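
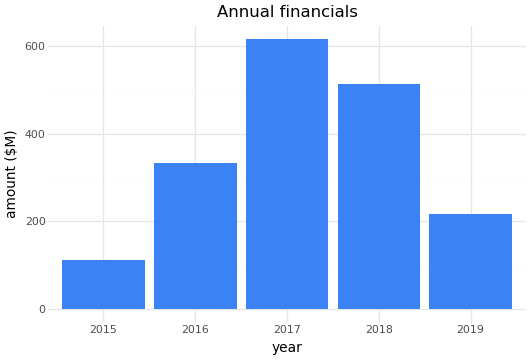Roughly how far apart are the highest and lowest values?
Max 2017 ≈ 600, min 2015 ≈ 100; range ≈ 500.

≈ 500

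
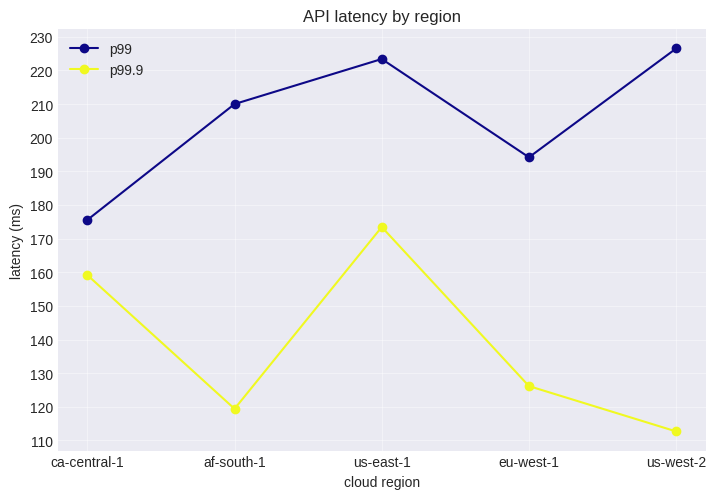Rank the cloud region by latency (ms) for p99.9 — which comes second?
ca-central-1

Top 3 for p99.9: us-east-1 ≈ 170, ca-central-1 ≈ 160, eu-west-1 ≈ 130.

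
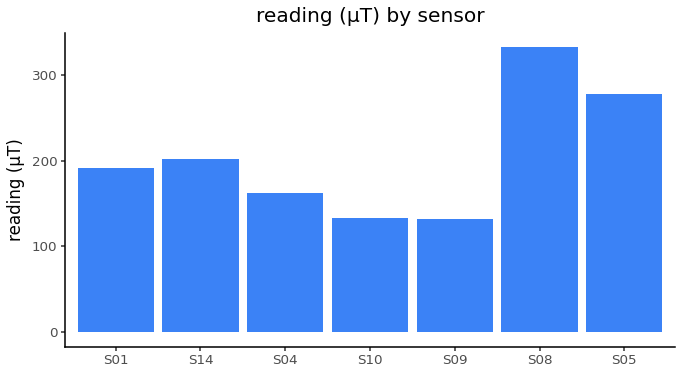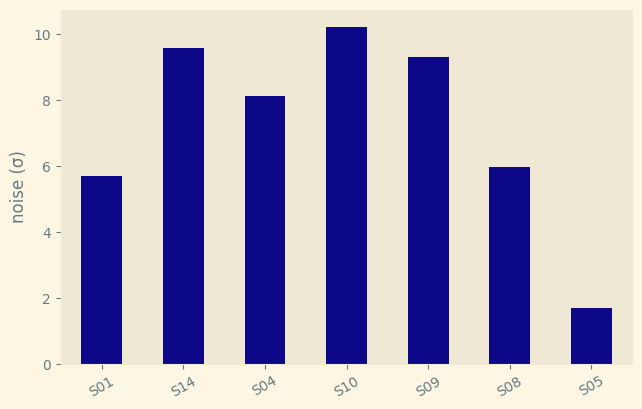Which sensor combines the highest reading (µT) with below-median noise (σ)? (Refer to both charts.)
Chart 2 median noise (σ) ≈ 8; below-median sensors: S01, S08, S05. Among those, S08 has the highest reading (µT) (≈ 350).

S08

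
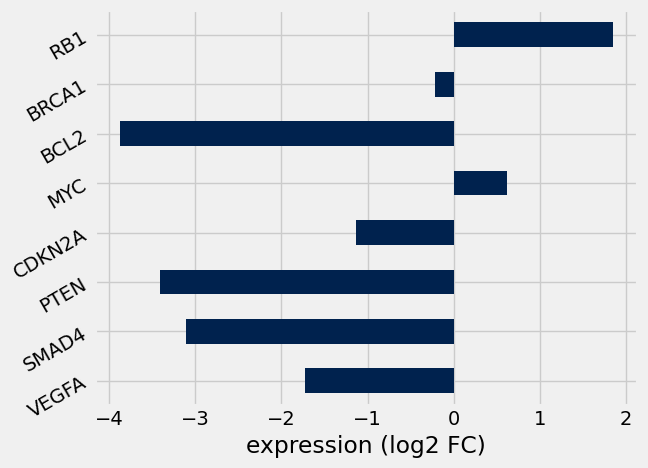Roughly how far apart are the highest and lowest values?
Max RB1 ≈ 2.0, min BCL2 ≈ -4.0; range ≈ 6.0.

≈ 6.0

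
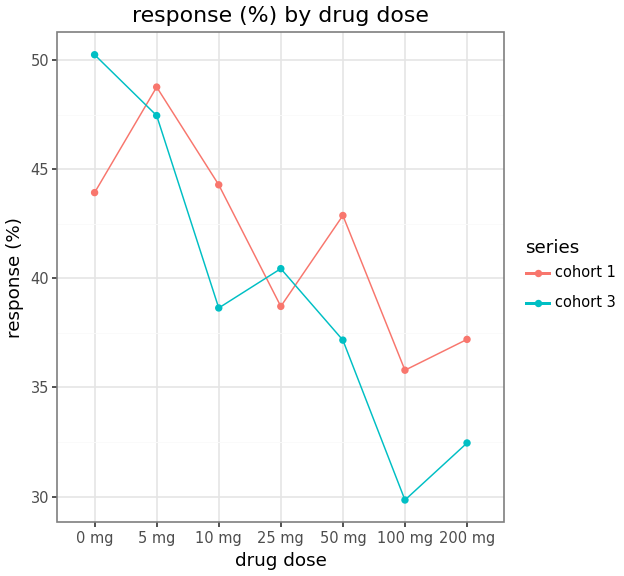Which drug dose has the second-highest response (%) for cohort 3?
5 mg

Top 3 for cohort 3: 0 mg ≈ 50, 5 mg ≈ 48, 25 mg ≈ 40.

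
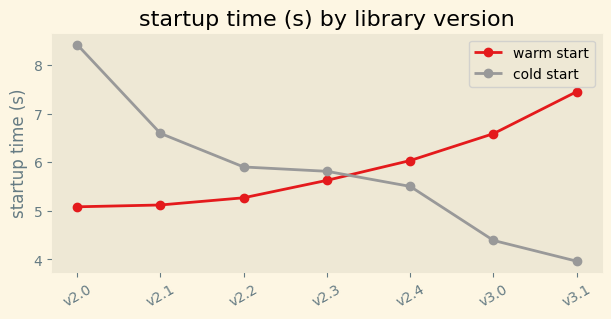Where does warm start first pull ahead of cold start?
v2.3: warm start ≈ 5.5 vs cold start ≈ 6.0 (not yet); v2.4: warm start ≈ 6.0 vs cold start ≈ 5.5 (first crossover).

v2.4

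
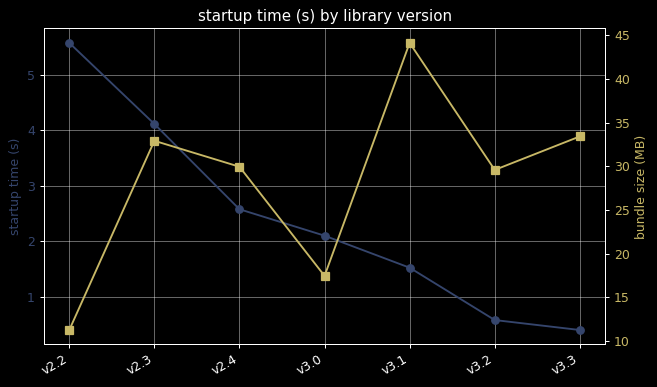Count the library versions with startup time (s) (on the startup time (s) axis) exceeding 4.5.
1

Above 4.5: v2.2.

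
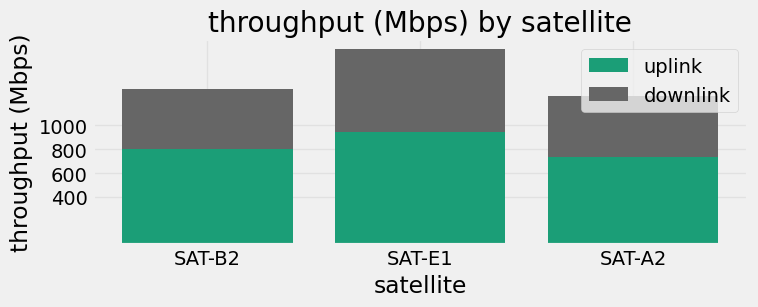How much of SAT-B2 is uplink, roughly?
uplink top ≈ 800, bottom ≈ 0; segment ≈ 800.

≈ 800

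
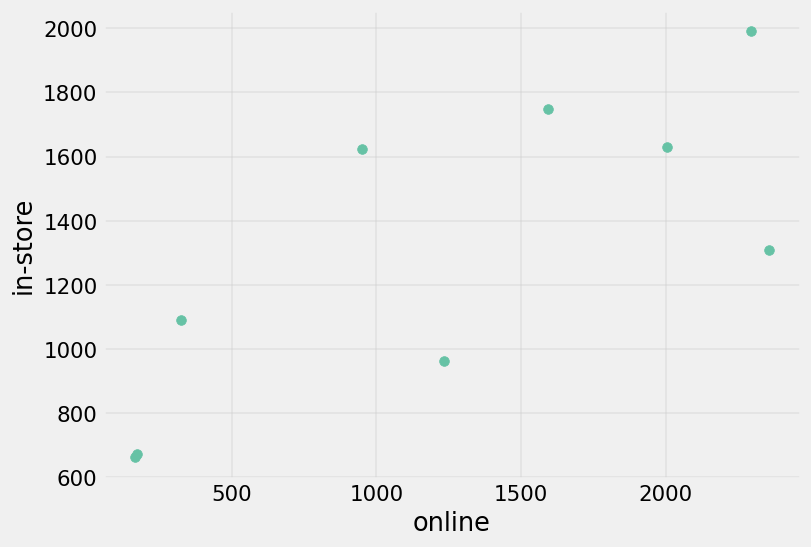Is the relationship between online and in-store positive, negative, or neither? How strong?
Points are positively correlated; strong (|r| ≈ 0.8).

positive, strong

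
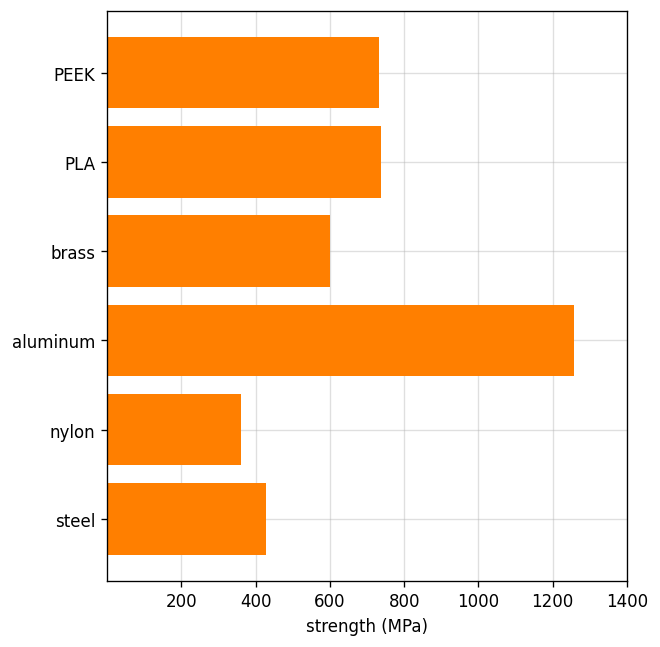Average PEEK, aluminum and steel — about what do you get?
(800 + 1200 + 400) / 3 ≈ 800.

≈ 800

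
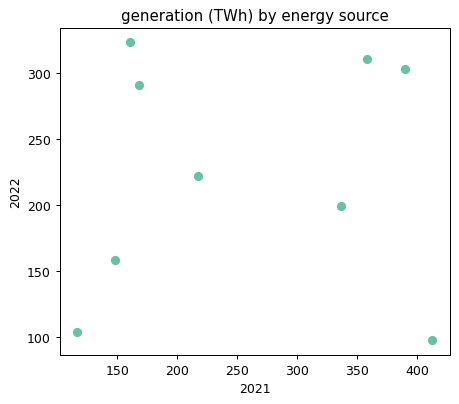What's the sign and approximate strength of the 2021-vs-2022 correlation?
no clear correlation

Points are roughly uncorrelated; weak (|r| ≈ 0.1).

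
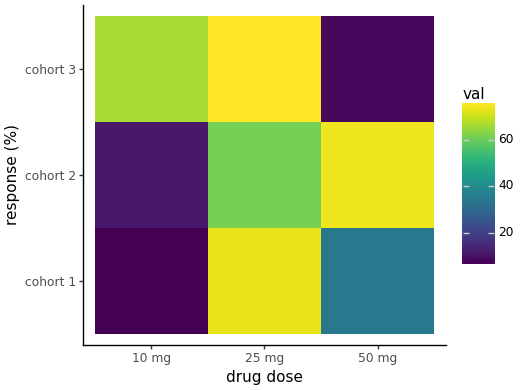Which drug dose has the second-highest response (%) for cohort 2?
25 mg

Top 3 for cohort 2: 50 mg ≈ 70, 25 mg ≈ 60, 10 mg ≈ 10.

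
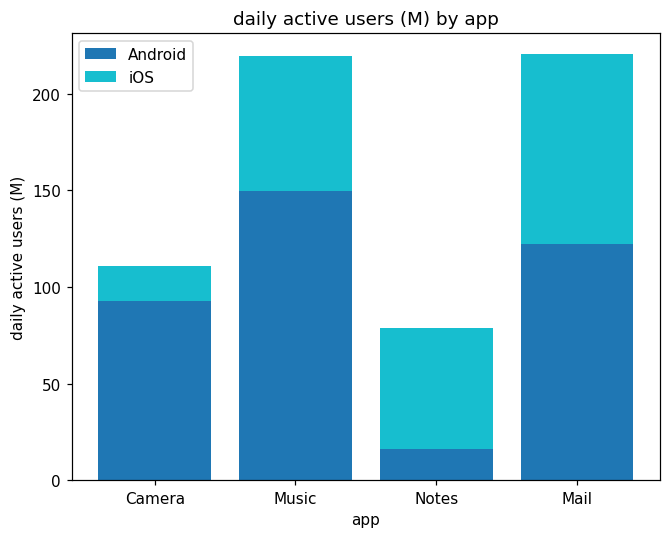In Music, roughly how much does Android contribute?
≈ 140

Android top ≈ 140, bottom ≈ 0; segment ≈ 140.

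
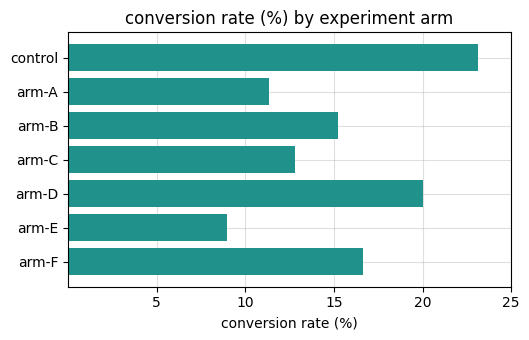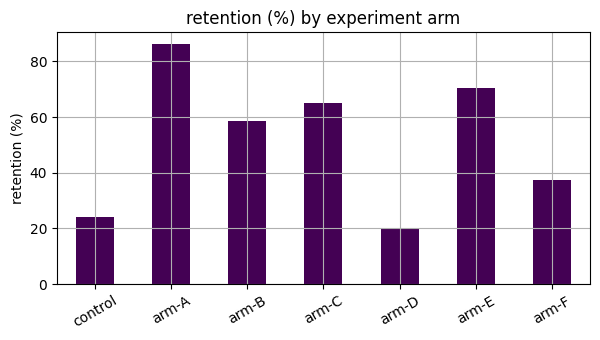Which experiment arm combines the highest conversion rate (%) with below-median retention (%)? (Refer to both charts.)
control

Chart 2 median retention (%) ≈ 60; below-median experiment arms: control, arm-D, arm-F. Among those, control has the highest conversion rate (%) (≈ 25).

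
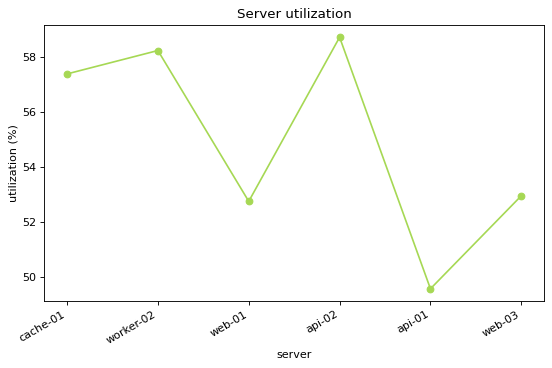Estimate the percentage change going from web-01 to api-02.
web-01 ≈ 53, api-02 ≈ 59; (59 − 53) / 53 ≈ +11.3%.

≈ +11.3%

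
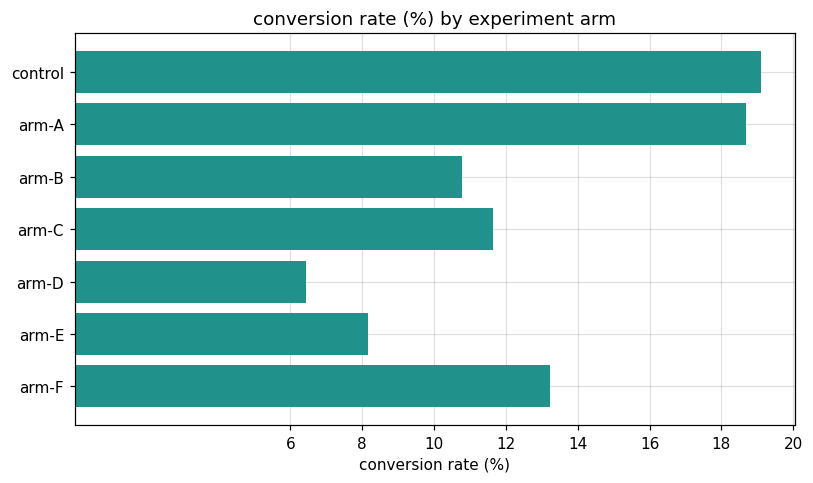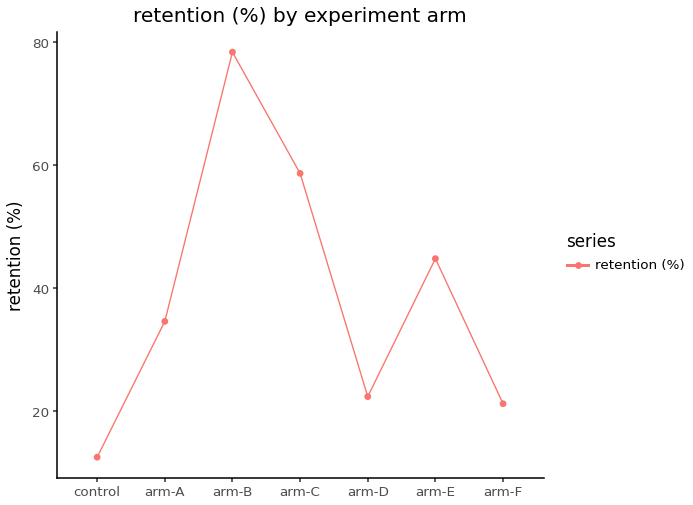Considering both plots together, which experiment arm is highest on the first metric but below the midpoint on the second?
control

Chart 2 median retention (%) ≈ 30; below-median experiment arms: control, arm-D, arm-F. Among those, control has the highest conversion rate (%) (≈ 20).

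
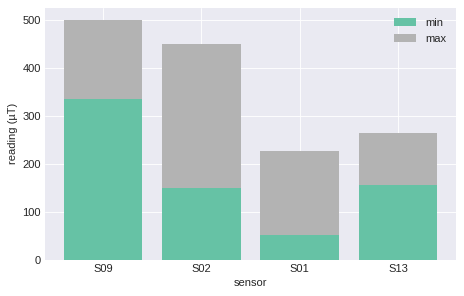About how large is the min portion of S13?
min top ≈ 150, bottom ≈ 0; segment ≈ 150.

≈ 150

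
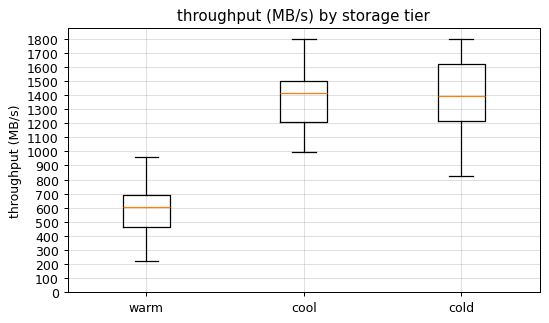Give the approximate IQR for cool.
≈ 300

Q3 ≈ 1500, Q1 ≈ 1200; IQR ≈ 300.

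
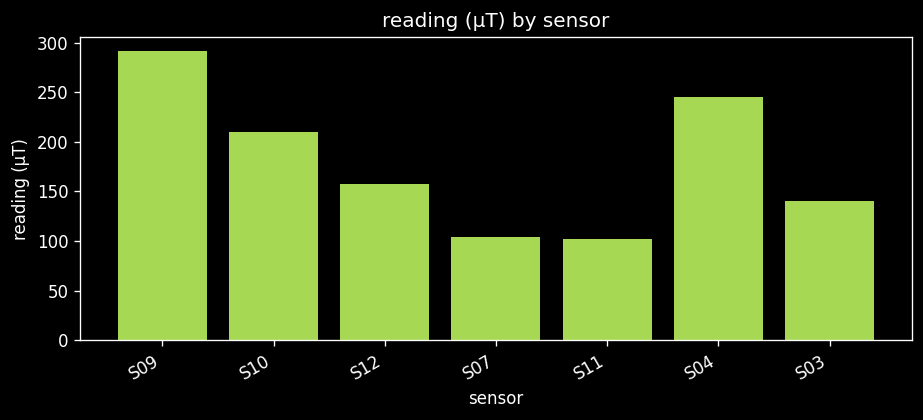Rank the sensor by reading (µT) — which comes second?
Top 3: S09 ≈ 300, S04 ≈ 250, S10 ≈ 200.

S04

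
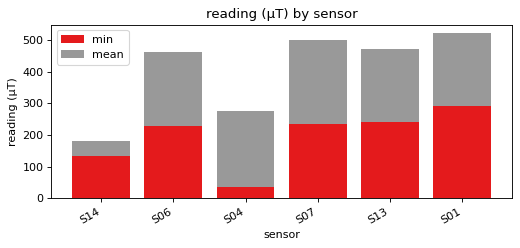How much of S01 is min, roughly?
≈ 300

min top ≈ 300, bottom ≈ 0; segment ≈ 300.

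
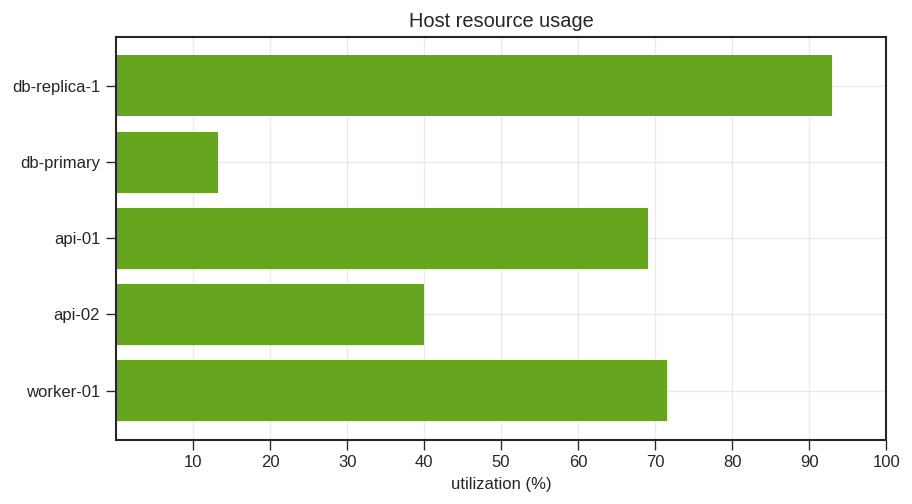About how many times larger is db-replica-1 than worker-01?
db-replica-1 ≈ 90, worker-01 ≈ 70; 90/70 ≈ 1.29.

≈ 1.29×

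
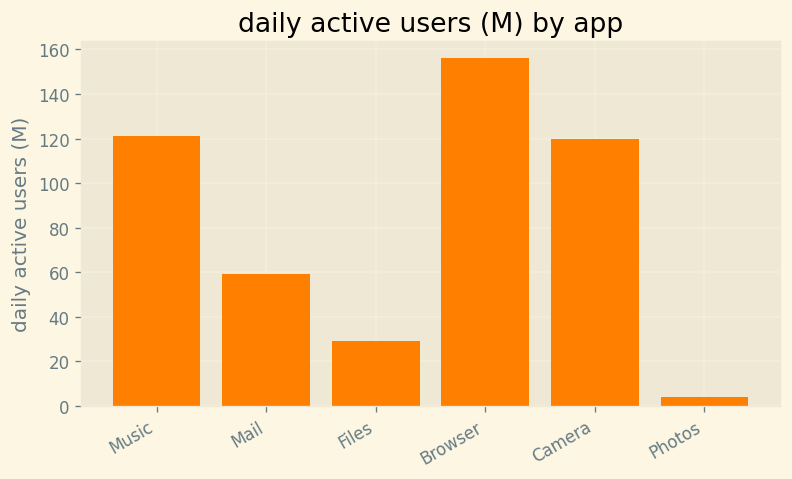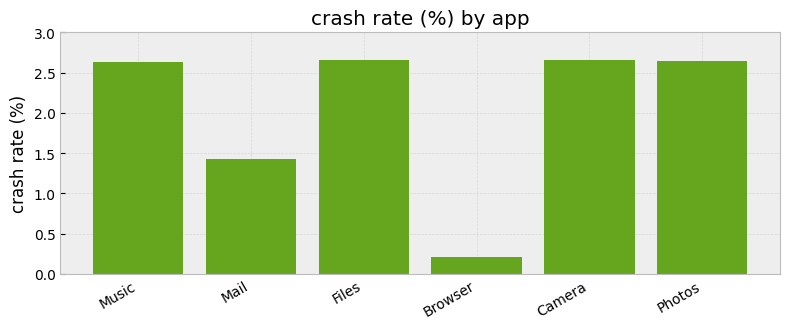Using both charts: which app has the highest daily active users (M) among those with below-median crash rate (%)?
Browser

Chart 2 median crash rate (%) ≈ 2.5; below-median apps: Music, Mail, Browser. Among those, Browser has the highest daily active users (M) (≈ 160).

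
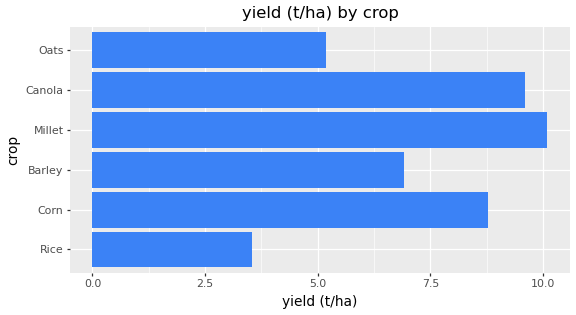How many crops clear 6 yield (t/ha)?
Above 6: Corn, Barley, Millet, Canola.

4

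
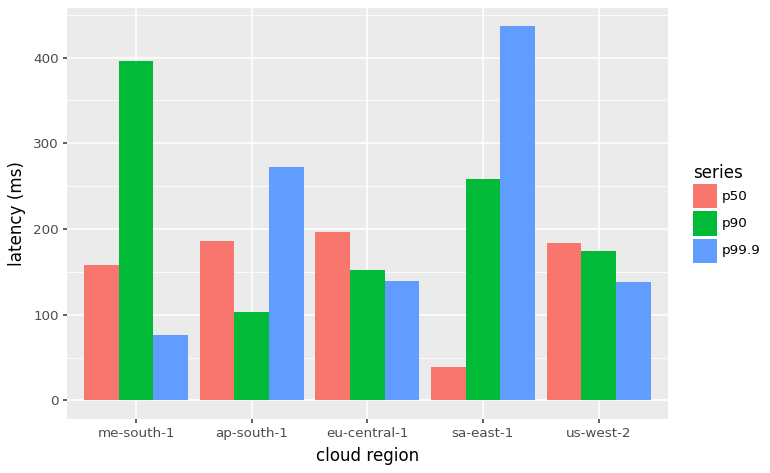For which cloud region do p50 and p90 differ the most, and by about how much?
me-south-1, ≈ 250 ms

me-south-1: p50 ≈ 150, p90 ≈ 400 → gap ≈ 250. Next-largest (sa-east-1) is only ≈ 200.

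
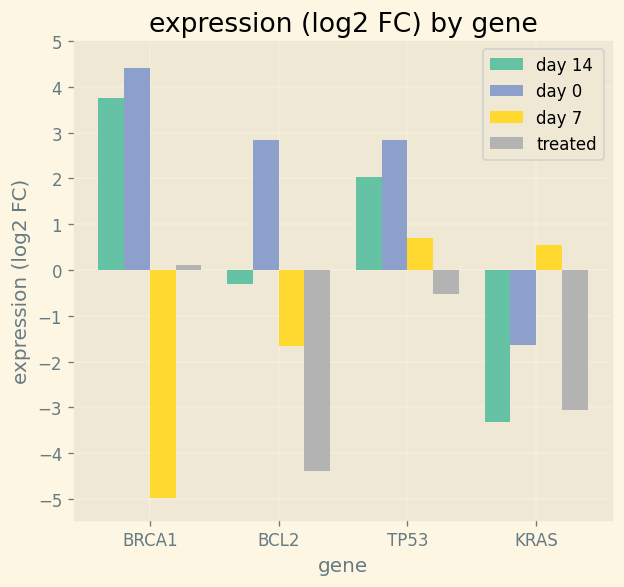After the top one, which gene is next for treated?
TP53

Top 3 for treated: BRCA1 ≈ 0, TP53 ≈ -1, KRAS ≈ -3.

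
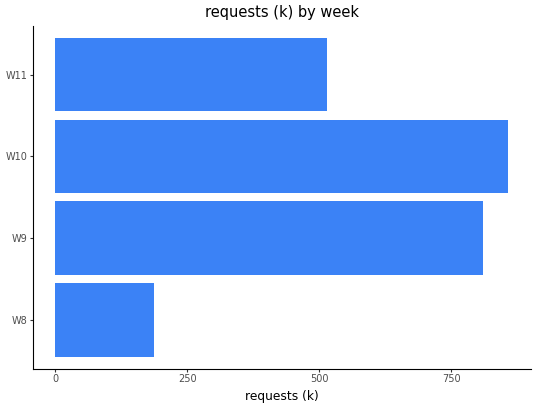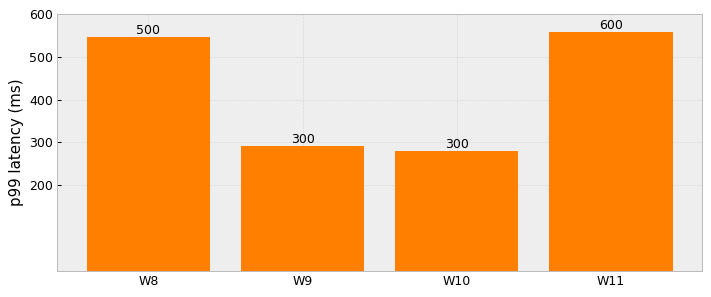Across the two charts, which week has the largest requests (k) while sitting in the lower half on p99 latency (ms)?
W10

Chart 2 median p99 latency (ms) ≈ 400; below-median weeks: W9, W10. Among those, W10 has the highest requests (k) (≈ 900).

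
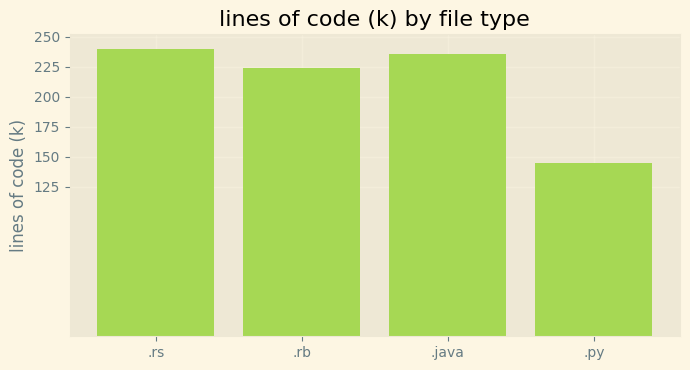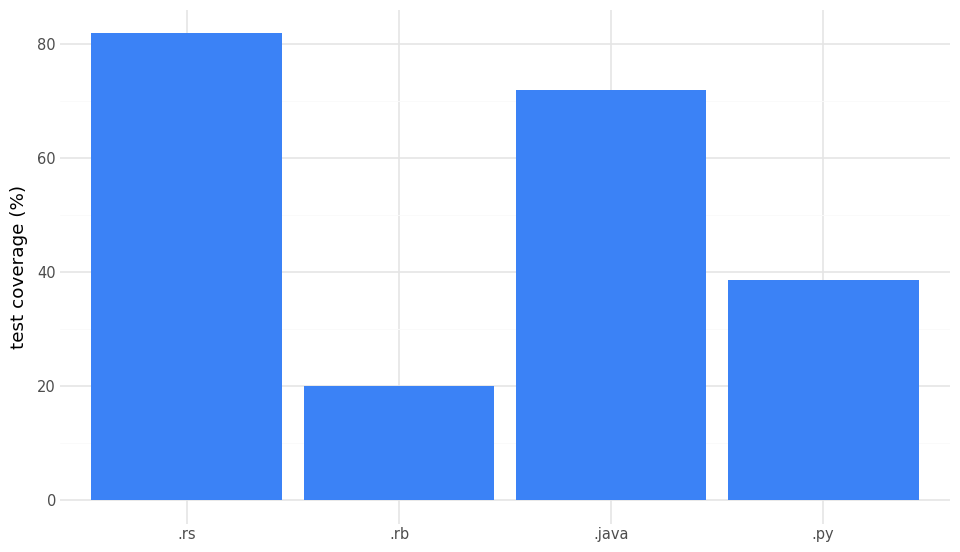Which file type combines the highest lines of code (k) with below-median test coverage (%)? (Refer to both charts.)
Chart 2 median test coverage (%) ≈ 60; below-median file types: .rb, .py. Among those, .rb has the highest lines of code (k) (≈ 225).

.rb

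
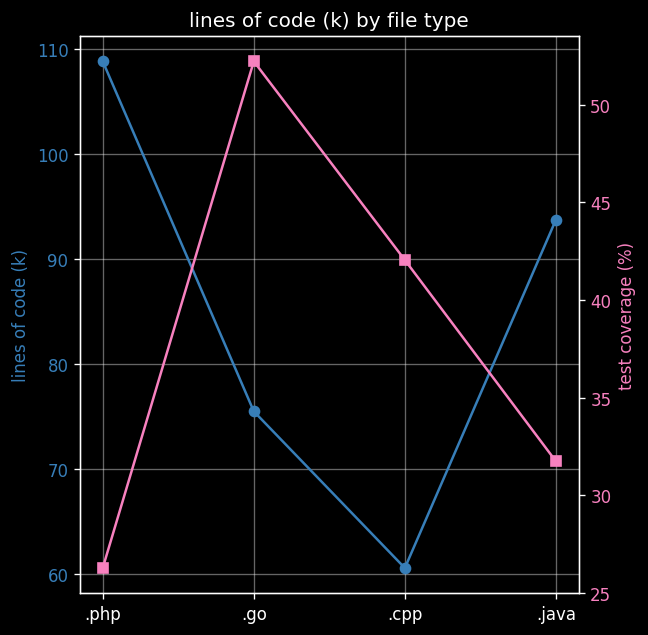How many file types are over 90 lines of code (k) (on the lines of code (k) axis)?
Above 90: .php, .java.

2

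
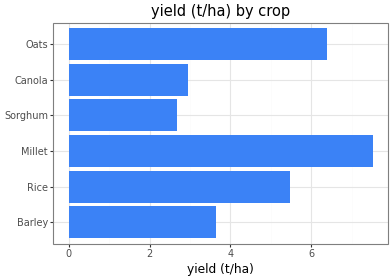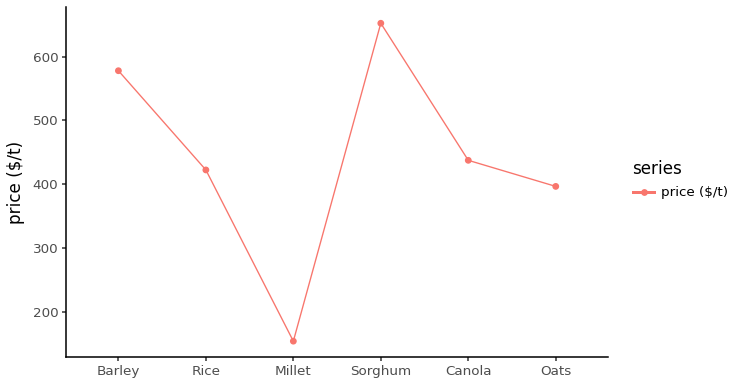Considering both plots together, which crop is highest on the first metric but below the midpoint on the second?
Millet

Chart 2 median price ($/t) ≈ 400; below-median crops: Rice, Millet, Oats. Among those, Millet has the highest yield (t/ha) (≈ 8).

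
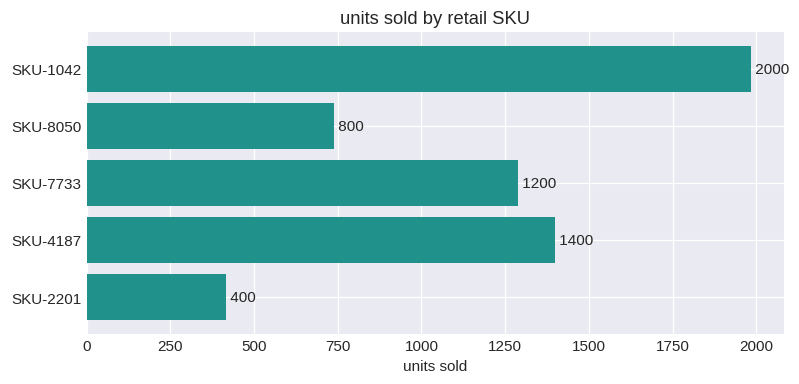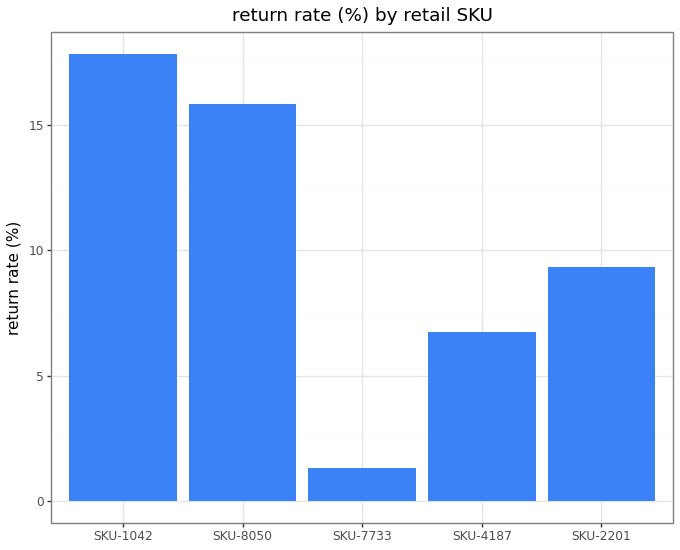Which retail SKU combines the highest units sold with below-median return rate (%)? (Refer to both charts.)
SKU-4187

Chart 2 median return rate (%) ≈ 10; below-median retail SKUs: SKU-7733, SKU-4187. Among those, SKU-4187 has the highest units sold (≈ 1400).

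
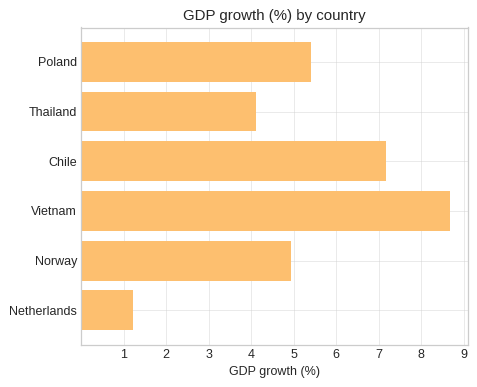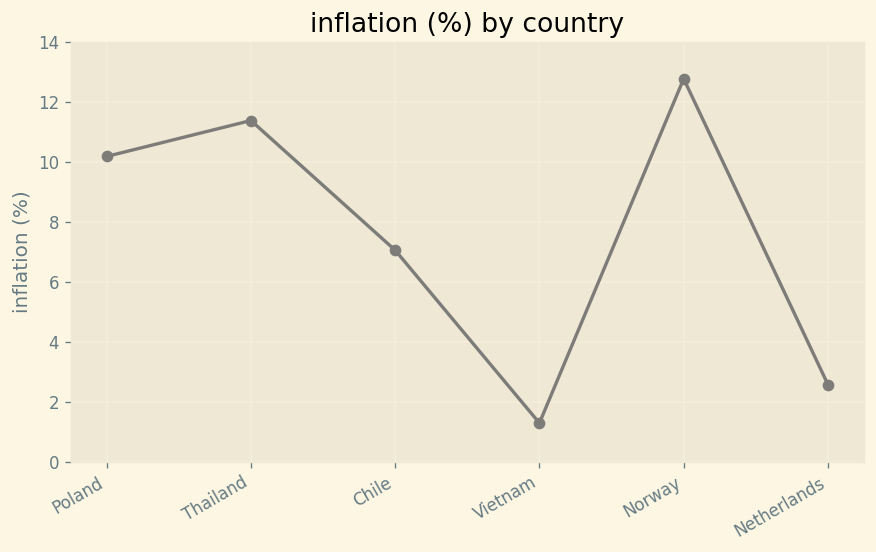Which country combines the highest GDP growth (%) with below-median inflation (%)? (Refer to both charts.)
Chart 2 median inflation (%) ≈ 8; below-median countries: Chile, Vietnam, Netherlands. Among those, Vietnam has the highest GDP growth (%) (≈ 9).

Vietnam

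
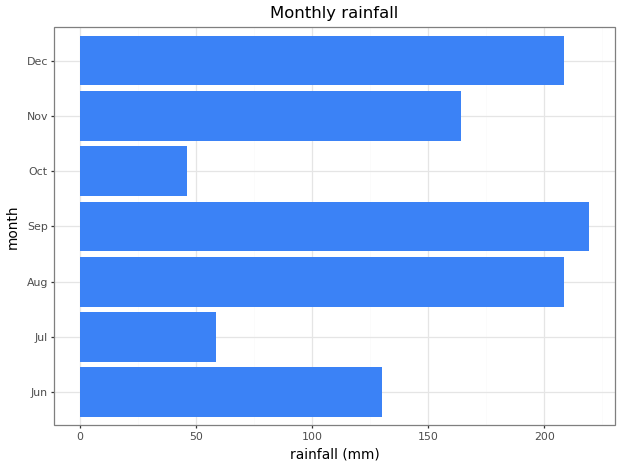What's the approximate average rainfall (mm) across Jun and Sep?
(140 + 220) / 2 ≈ 180.

≈ 180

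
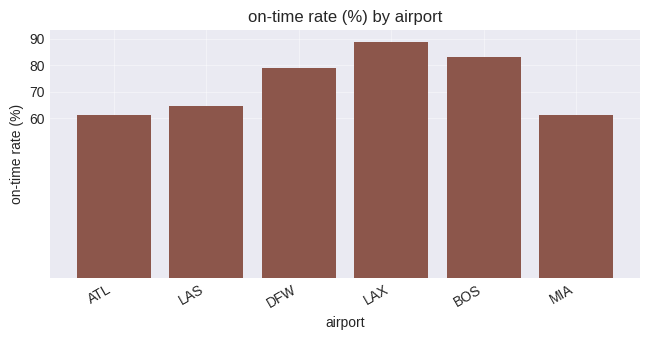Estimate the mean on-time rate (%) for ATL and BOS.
(60 + 80) / 2 ≈ 70.

≈ 70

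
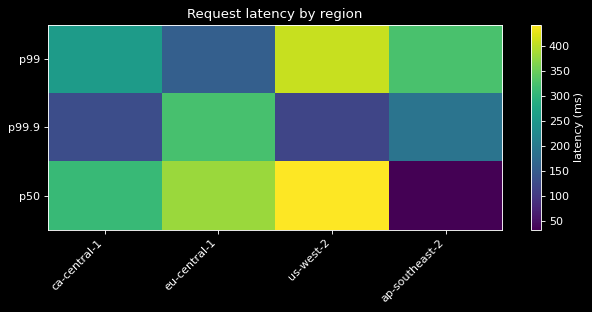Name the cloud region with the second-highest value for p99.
ap-southeast-2

Top 3 for p99: us-west-2 ≈ 400, ap-southeast-2 ≈ 300, ca-central-1 ≈ 250.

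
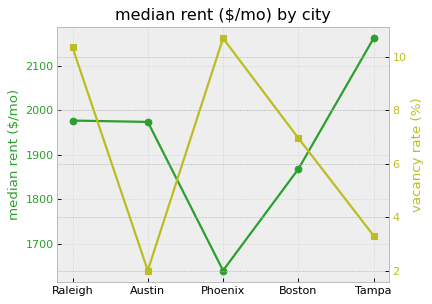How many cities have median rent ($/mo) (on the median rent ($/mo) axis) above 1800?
Above 1800: Raleigh, Austin, Boston, Tampa.

4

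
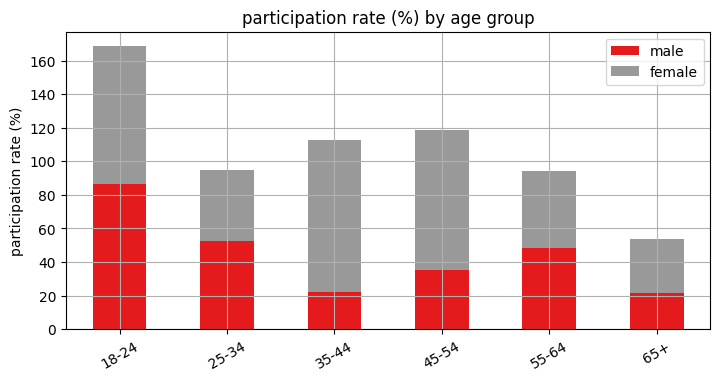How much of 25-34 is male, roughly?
≈ 60

male top ≈ 60, bottom ≈ 0; segment ≈ 60.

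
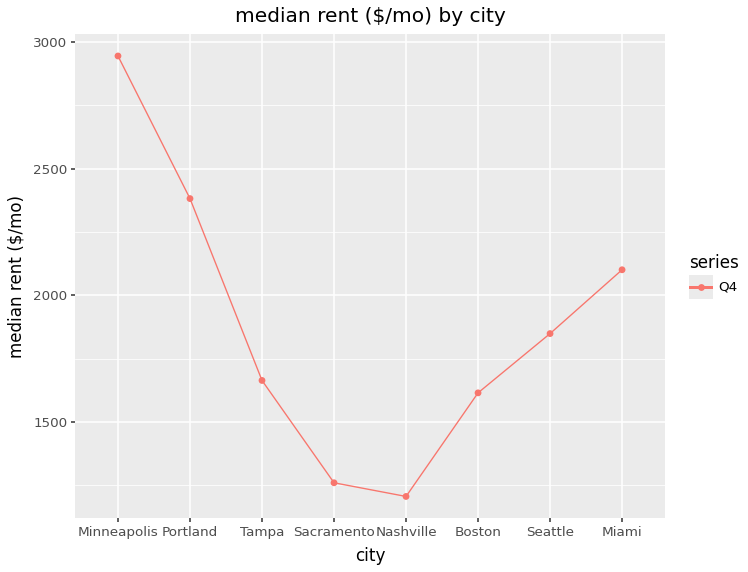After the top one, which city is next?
Top 3: Minneapolis ≈ 3000, Portland ≈ 2400, Miami ≈ 2200.

Portland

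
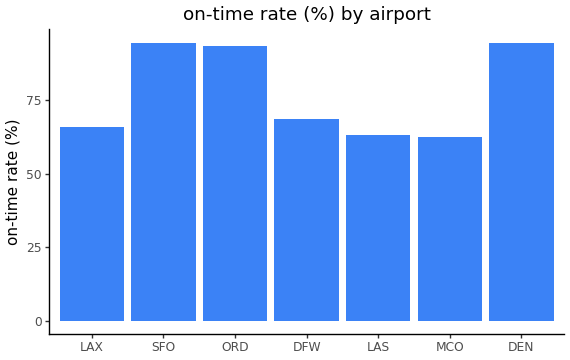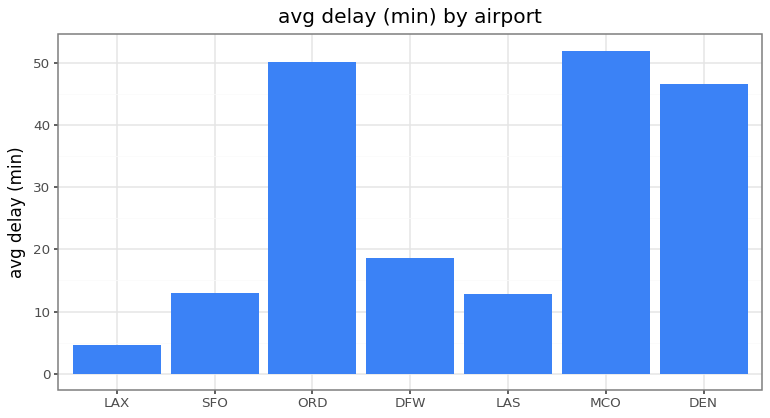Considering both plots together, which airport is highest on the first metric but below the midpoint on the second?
Chart 2 median avg delay (min) ≈ 20; below-median airports: LAX, SFO, LAS. Among those, SFO has the highest on-time rate (%) (≈ 90).

SFO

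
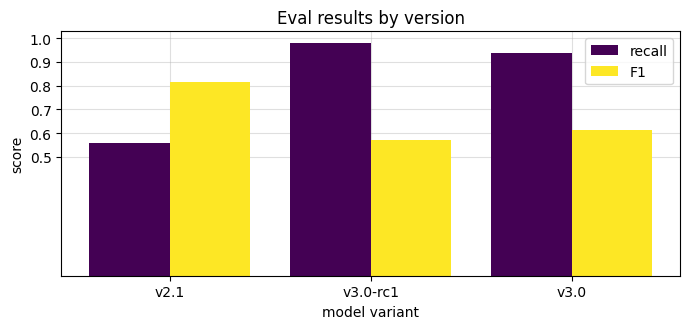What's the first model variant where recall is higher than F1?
v2.1: recall ≈ 0.6 vs F1 ≈ 0.8 (not yet); v3.0-rc1: recall ≈ 1.0 vs F1 ≈ 0.6 (first crossover).

v3.0-rc1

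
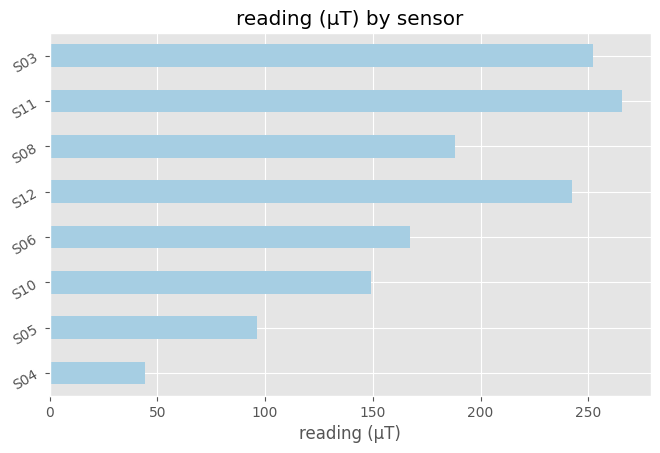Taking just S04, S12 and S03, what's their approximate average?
(50 + 250 + 250) / 3 ≈ 183.

≈ 183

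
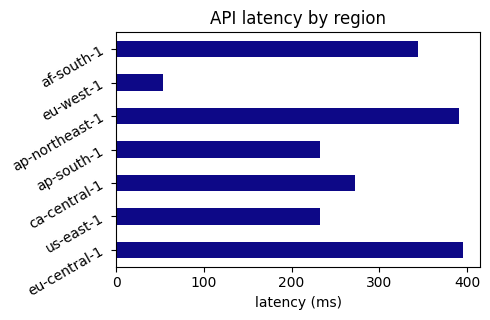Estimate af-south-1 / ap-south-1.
af-south-1 ≈ 350, ap-south-1 ≈ 250; 350/250 ≈ 1.4.

≈ 1.4×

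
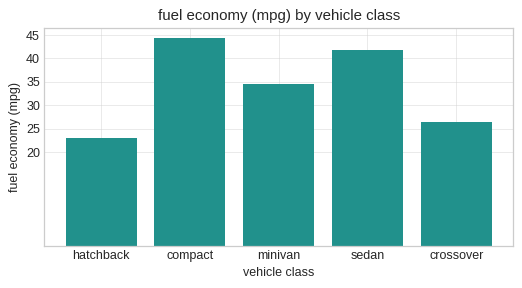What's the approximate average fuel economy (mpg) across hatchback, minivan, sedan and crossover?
(25 + 35 + 40 + 25) / 4 ≈ 31.

≈ 31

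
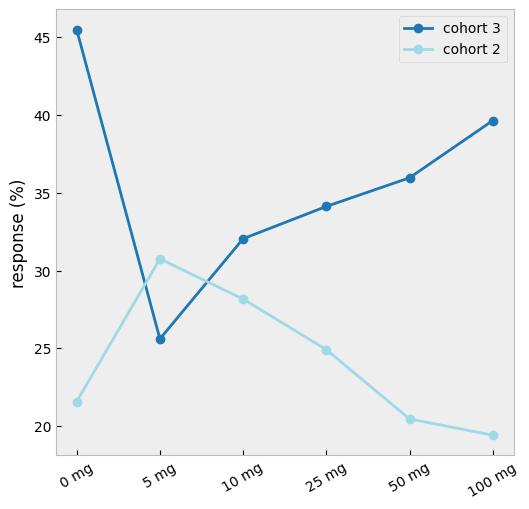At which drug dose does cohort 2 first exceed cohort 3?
5 mg

0 mg: cohort 2 ≈ 20 vs cohort 3 ≈ 45 (not yet); 5 mg: cohort 2 ≈ 30 vs cohort 3 ≈ 25 (first crossover).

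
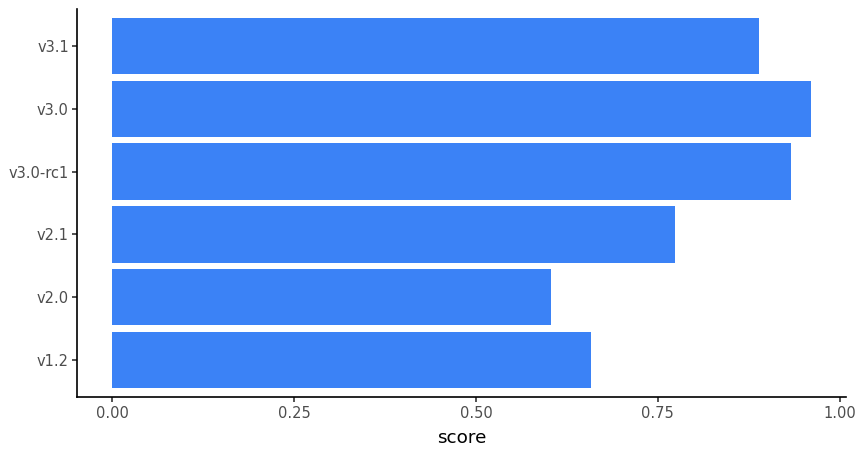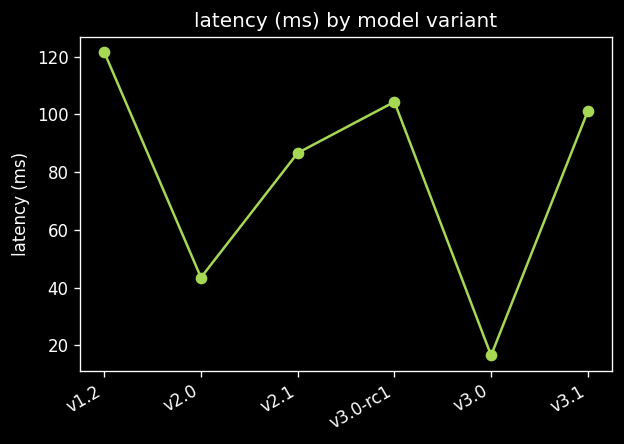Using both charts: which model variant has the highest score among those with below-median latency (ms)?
v3.0

Chart 2 median latency (ms) ≈ 100; below-median model variants: v2.0, v2.1, v3.0. Among those, v3.0 has the highest score (≈ 1).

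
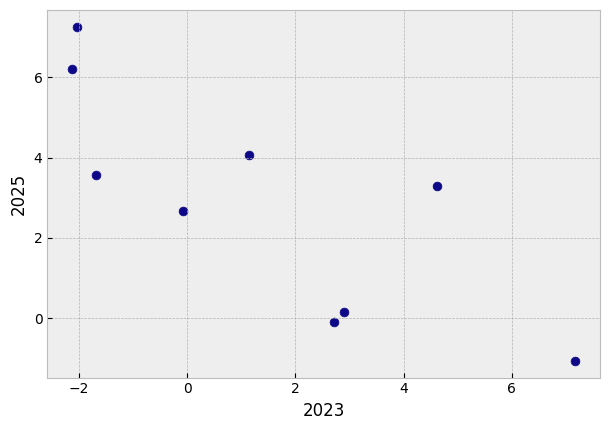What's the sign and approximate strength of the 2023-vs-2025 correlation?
Points are negatively correlated; strong (|r| ≈ 0.8).

negative, strong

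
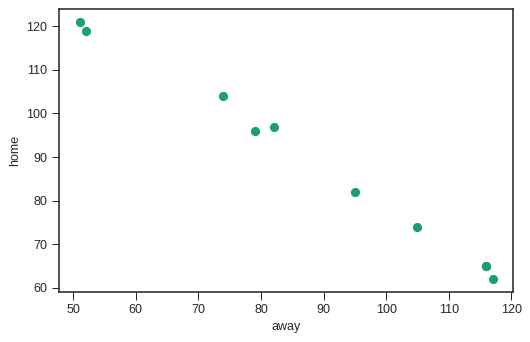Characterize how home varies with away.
Points are negatively correlated; strong (|r| ≈ 1.0).

negative, strong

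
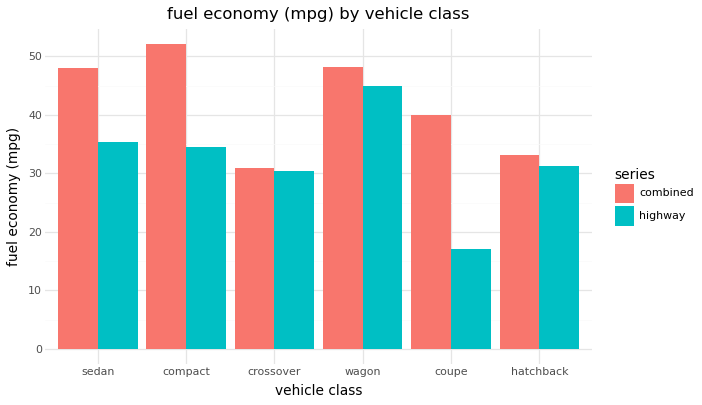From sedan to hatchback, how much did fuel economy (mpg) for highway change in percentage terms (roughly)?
sedan ≈ 35, hatchback ≈ 30; (30 − 35) / 35 ≈ -14.3%.

≈ -14.3%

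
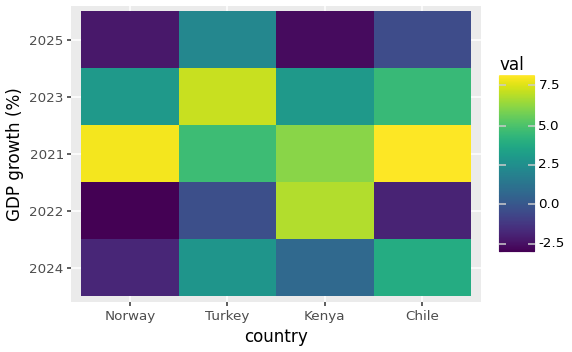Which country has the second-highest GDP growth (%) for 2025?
Top 3 for 2025: Turkey ≈ 2, Chile ≈ 0, Norway ≈ -2.

Chile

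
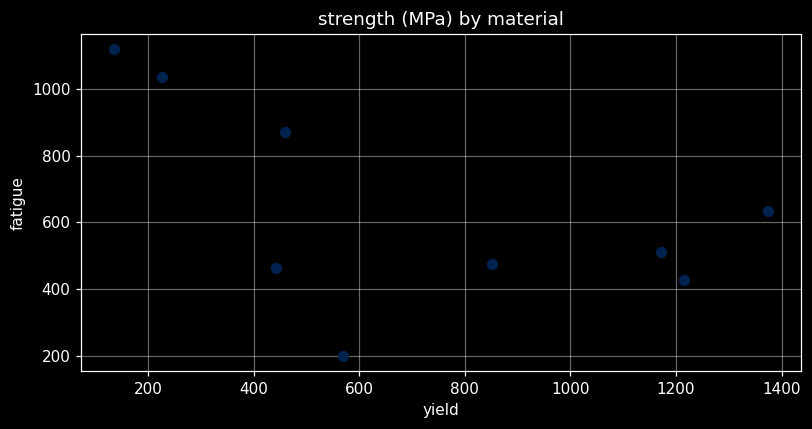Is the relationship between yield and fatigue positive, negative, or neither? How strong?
Points are negatively correlated; moderate (|r| ≈ 0.5).

negative, moderate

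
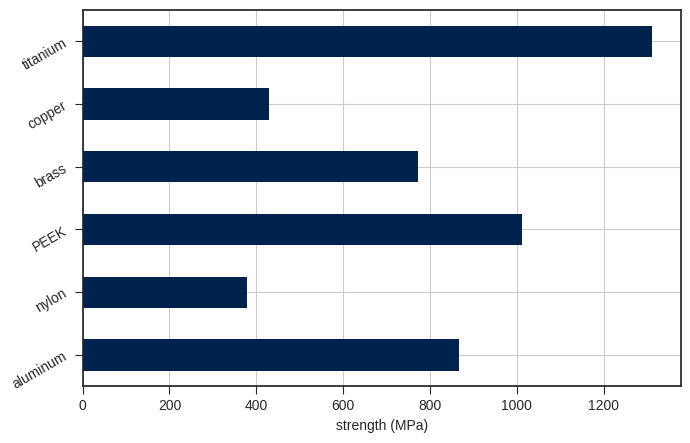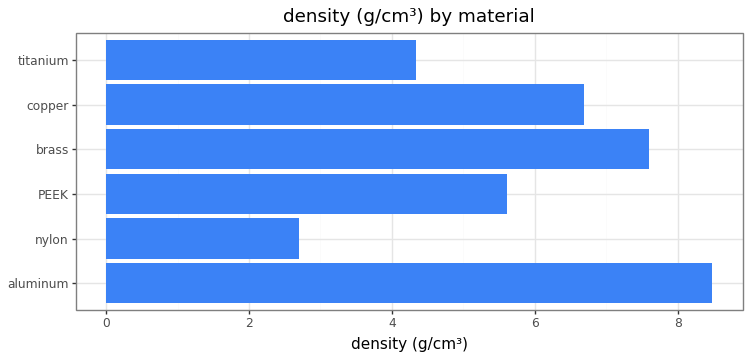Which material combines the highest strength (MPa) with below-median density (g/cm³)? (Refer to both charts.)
titanium

Chart 2 median density (g/cm³) ≈ 6; below-median materials: nylon, PEEK, titanium. Among those, titanium has the highest strength (MPa) (≈ 1400).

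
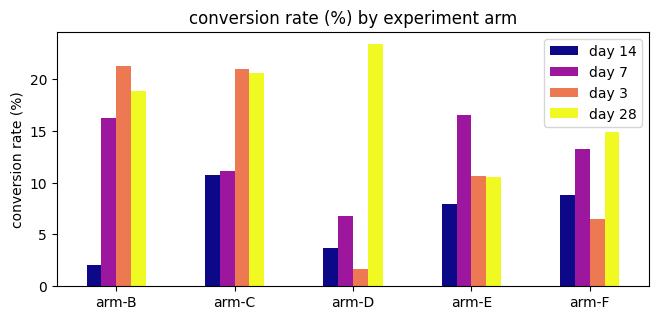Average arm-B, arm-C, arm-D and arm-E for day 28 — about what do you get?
(18 + 20 + 24 + 10) / 4 ≈ 18.

≈ 18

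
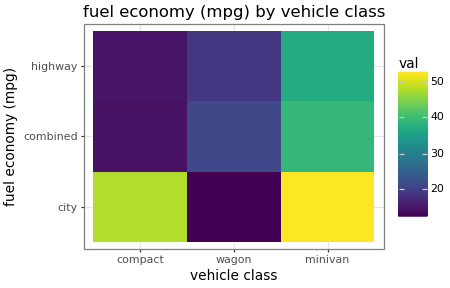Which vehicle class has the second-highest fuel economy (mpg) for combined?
wagon

Top 3 for combined: minivan ≈ 40, wagon ≈ 20, compact ≈ 15.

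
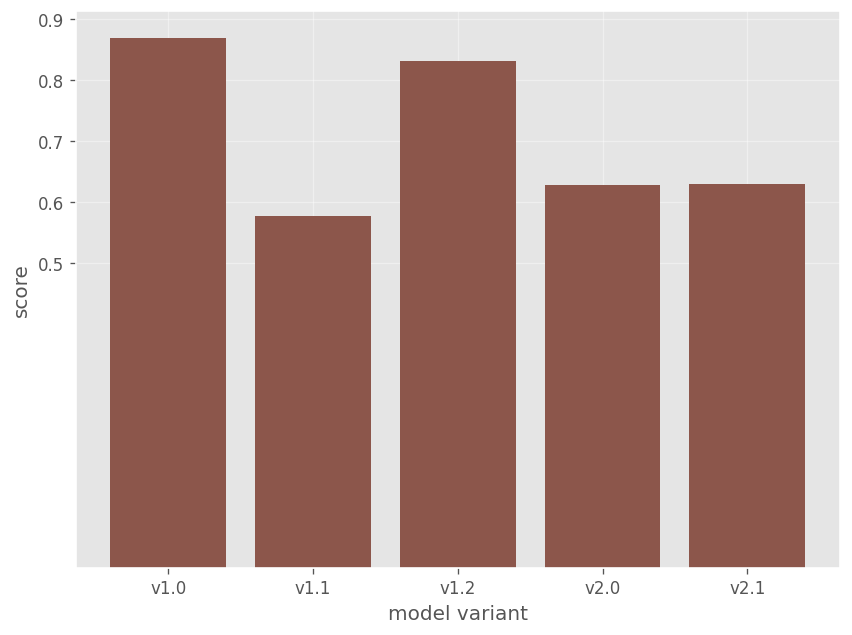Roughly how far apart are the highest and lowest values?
Max v1.0 ≈ 0.9, min v1.1 ≈ 0.6; range ≈ 0.3.

≈ 0.3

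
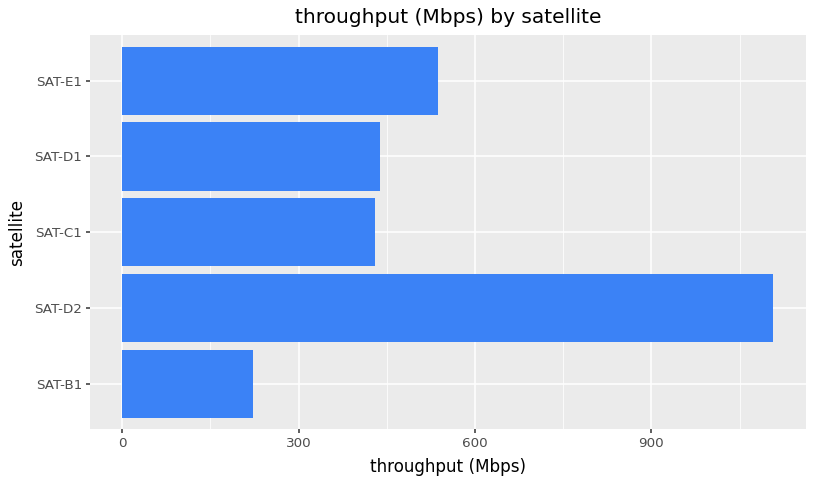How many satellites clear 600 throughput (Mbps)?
Above 600: SAT-D2.

1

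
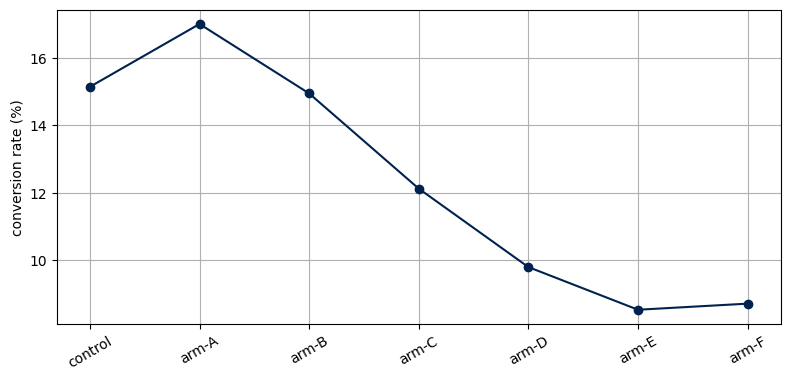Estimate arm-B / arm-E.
≈ 1.67×

arm-B ≈ 15, arm-E ≈ 9; 15/9 ≈ 1.67.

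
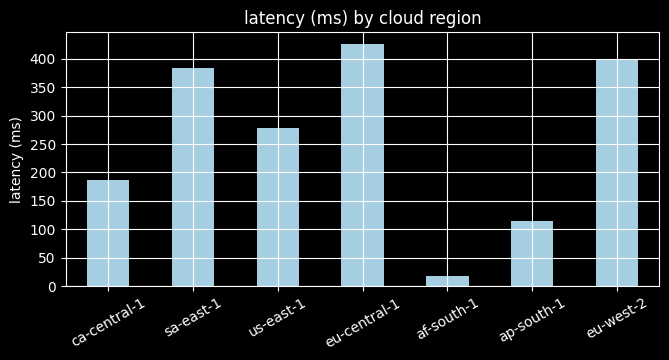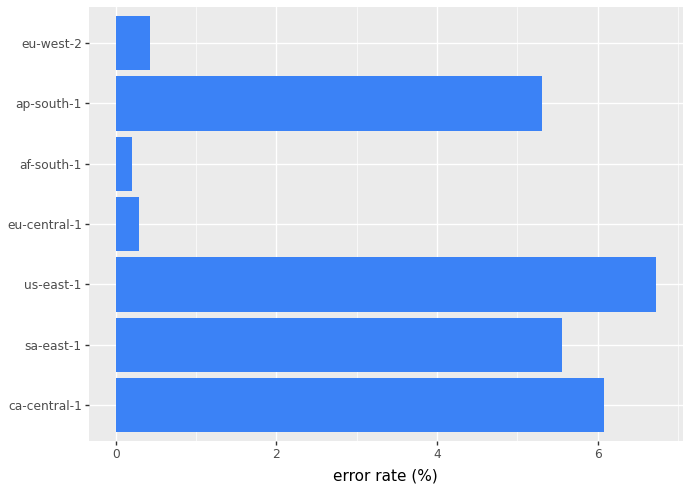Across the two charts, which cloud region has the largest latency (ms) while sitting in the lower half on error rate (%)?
eu-central-1

Chart 2 median error rate (%) ≈ 5; below-median cloud regions: eu-central-1, af-south-1, eu-west-2. Among those, eu-central-1 has the highest latency (ms) (≈ 450).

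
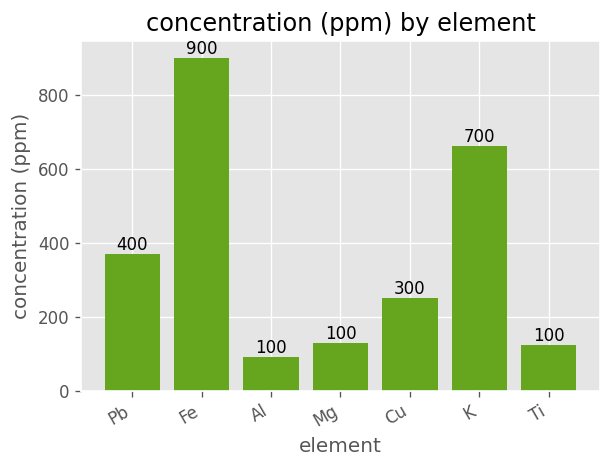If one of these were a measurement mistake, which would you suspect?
Fe

Fe ≈ 900; the rest sit between ≈ 100 and ≈ 700.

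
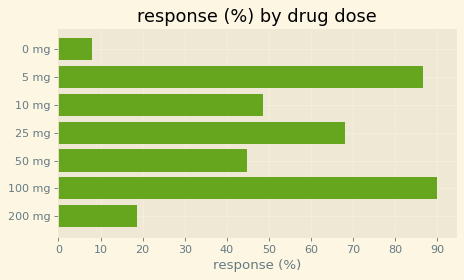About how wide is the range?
Max 100 mg ≈ 90, min 0 mg ≈ 10; range ≈ 80.

≈ 80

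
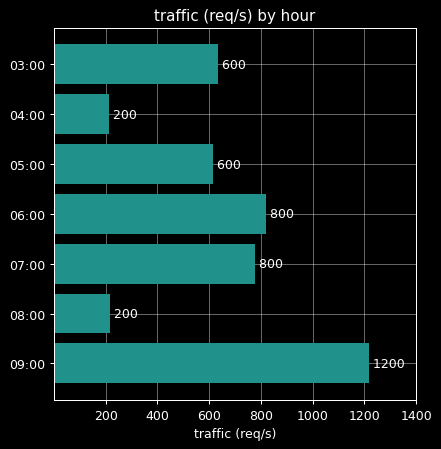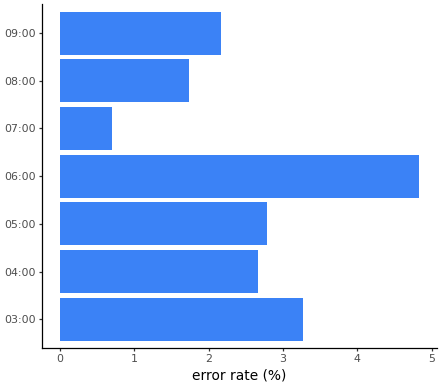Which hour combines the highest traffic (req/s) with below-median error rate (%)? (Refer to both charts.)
09:00

Chart 2 median error rate (%) ≈ 2.5; below-median hours: 07:00, 08:00, 09:00. Among those, 09:00 has the highest traffic (req/s) (≈ 1200).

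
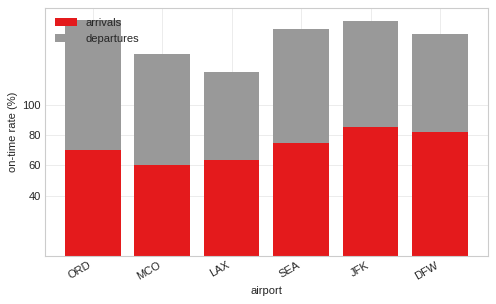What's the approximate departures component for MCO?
≈ 80

departures top ≈ 140, bottom ≈ 60; segment ≈ 80.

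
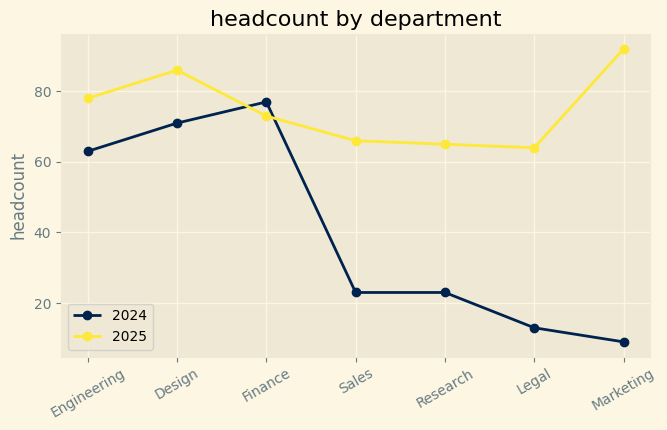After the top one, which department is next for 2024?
Top 3 for 2024: Finance ≈ 80, Design ≈ 70, Engineering ≈ 60.

Design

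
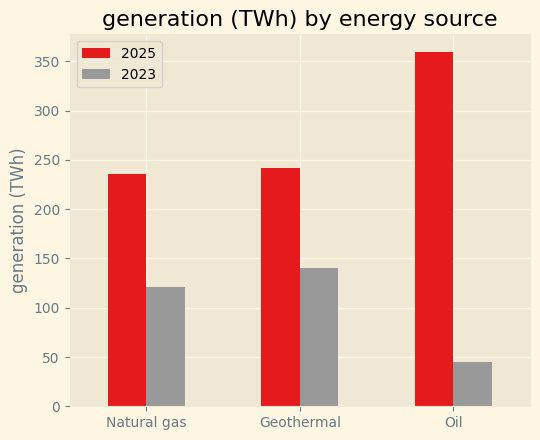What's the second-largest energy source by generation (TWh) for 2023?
Top 3 for 2023: Geothermal ≈ 150, Natural gas ≈ 100, Oil ≈ 50.

Natural gas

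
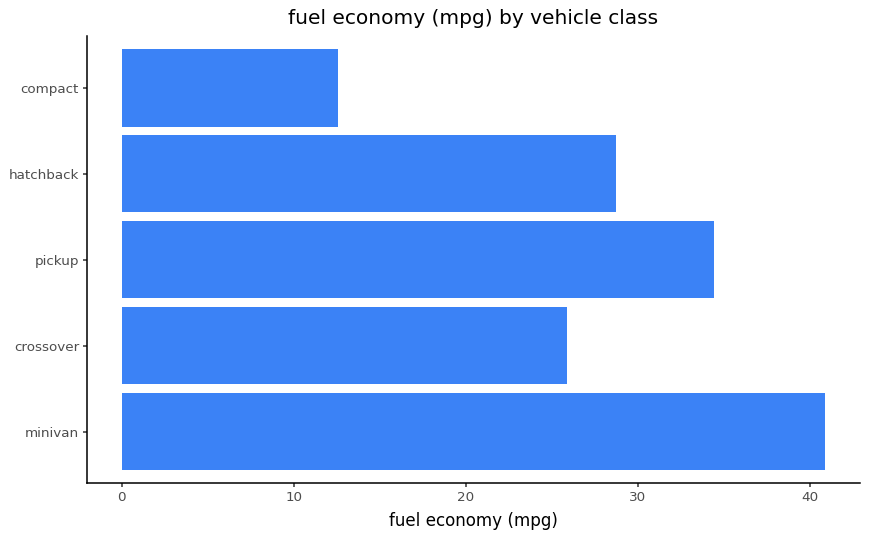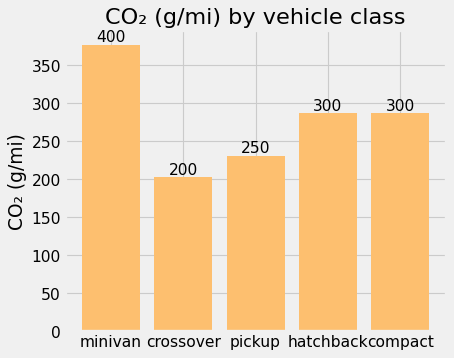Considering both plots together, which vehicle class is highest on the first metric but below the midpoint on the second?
Chart 2 median CO₂ (g/mi) ≈ 300; below-median vehicle classes: crossover, pickup. Among those, pickup has the highest fuel economy (mpg) (≈ 35).

pickup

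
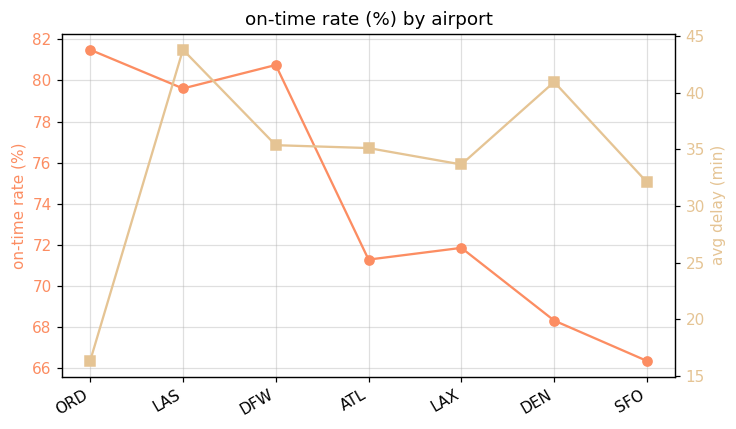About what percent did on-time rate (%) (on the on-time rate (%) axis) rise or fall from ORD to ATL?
≈ -12.2%

ORD ≈ 82, ATL ≈ 72; (72 − 82) / 82 ≈ -12.2%.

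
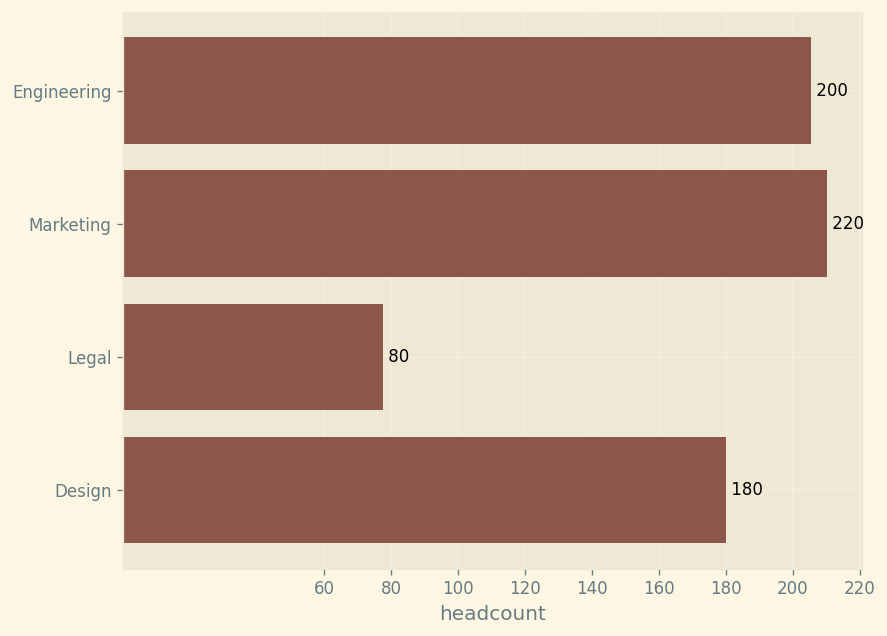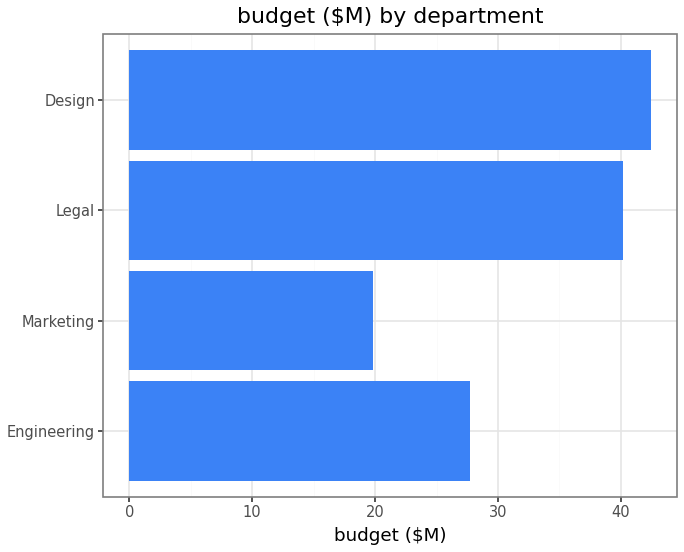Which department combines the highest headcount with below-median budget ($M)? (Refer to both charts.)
Chart 2 median budget ($M) ≈ 35; below-median departments: Engineering, Marketing. Among those, Marketing has the highest headcount (≈ 220).

Marketing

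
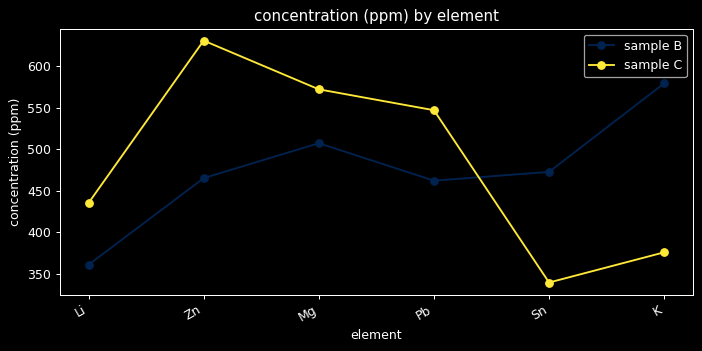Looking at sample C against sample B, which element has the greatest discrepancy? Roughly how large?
K, ≈ 200 ppm

K: sample C ≈ 375, sample B ≈ 575 → gap ≈ 200. Next-largest (Zn) is only ≈ 150.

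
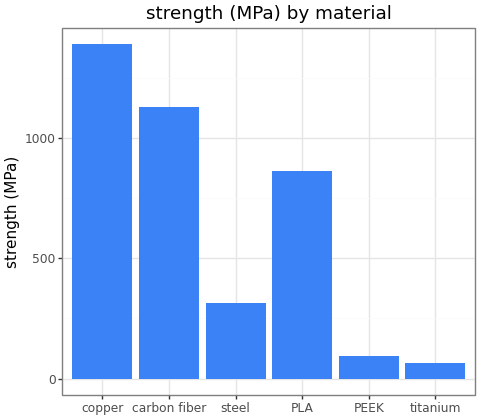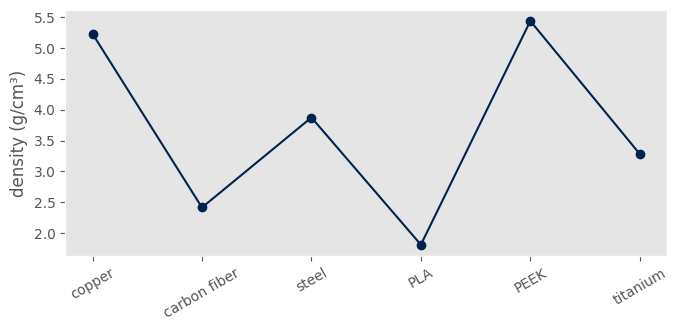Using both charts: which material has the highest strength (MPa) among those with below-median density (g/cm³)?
Chart 2 median density (g/cm³) ≈ 3.5; below-median materials: carbon fiber, PLA, titanium. Among those, carbon fiber has the highest strength (MPa) (≈ 1200).

carbon fiber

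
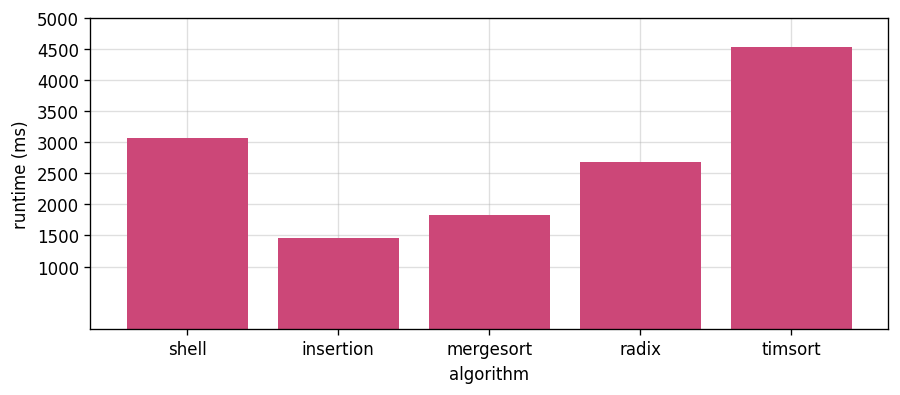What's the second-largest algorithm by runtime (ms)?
shell

Top 3: timsort ≈ 4500, shell ≈ 3000, radix ≈ 2500.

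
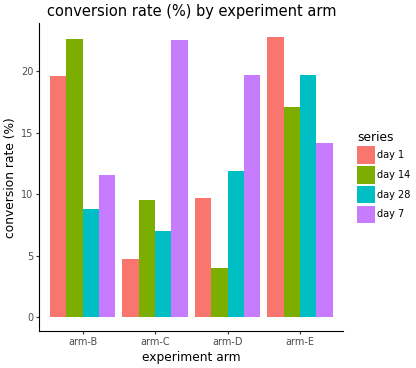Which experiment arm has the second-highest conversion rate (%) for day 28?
arm-D

Top 3 for day 28: arm-E ≈ 20, arm-D ≈ 12, arm-B ≈ 8.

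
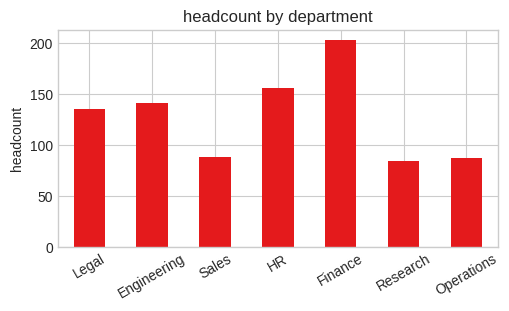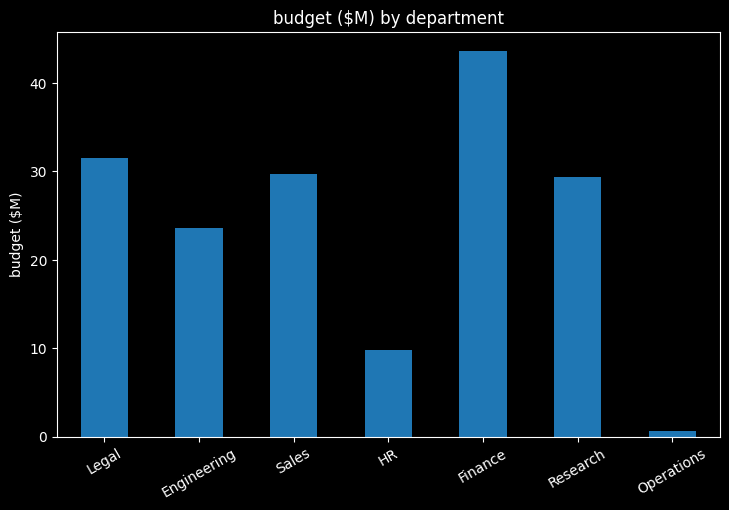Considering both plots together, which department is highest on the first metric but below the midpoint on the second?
Chart 2 median budget ($M) ≈ 30; below-median departments: Engineering, HR, Operations. Among those, HR has the highest headcount (≈ 160).

HR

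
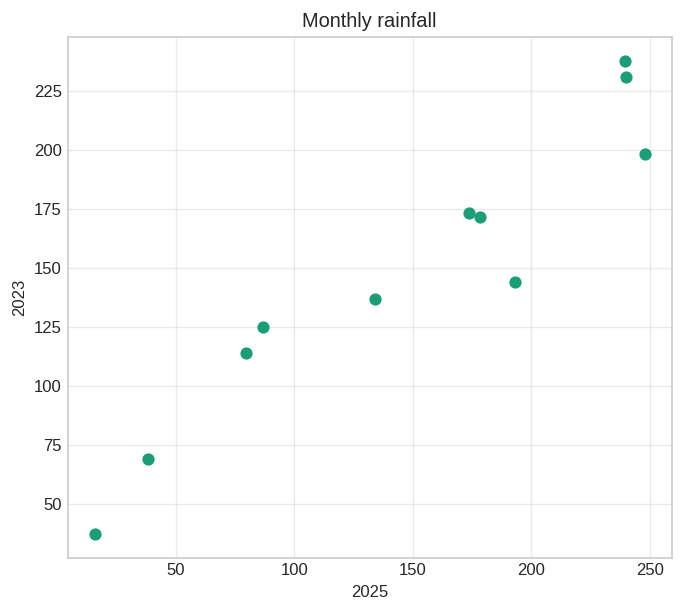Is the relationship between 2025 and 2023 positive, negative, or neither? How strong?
Points are positively correlated; strong (|r| ≈ 1.0).

positive, strong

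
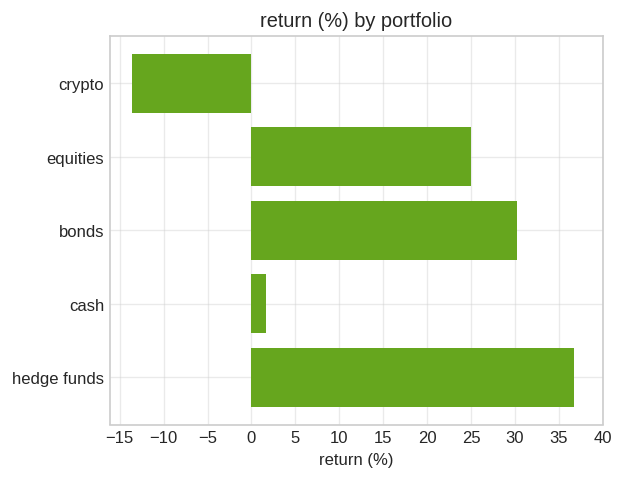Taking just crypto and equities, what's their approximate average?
(-15 + 25) / 2 ≈ 5.

≈ 5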